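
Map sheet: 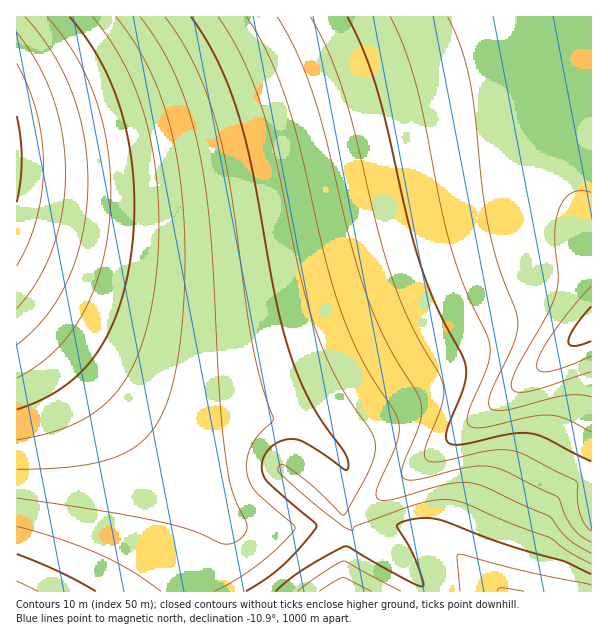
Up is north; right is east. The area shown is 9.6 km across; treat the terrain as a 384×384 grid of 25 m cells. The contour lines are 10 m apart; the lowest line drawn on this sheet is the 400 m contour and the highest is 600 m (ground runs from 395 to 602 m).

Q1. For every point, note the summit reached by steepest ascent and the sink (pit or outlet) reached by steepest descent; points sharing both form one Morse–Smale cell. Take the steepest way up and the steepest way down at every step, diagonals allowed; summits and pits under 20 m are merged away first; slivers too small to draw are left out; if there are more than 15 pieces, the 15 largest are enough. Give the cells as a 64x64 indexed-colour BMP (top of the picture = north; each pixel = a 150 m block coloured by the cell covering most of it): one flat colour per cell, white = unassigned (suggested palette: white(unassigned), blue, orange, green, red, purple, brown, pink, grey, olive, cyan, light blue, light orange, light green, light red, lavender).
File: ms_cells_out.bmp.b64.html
<image width="64" height="64" href="data:image/bmp;base64,Qk12CAAAAAAAAHYAAAAoAAAAQAAAAEAAAAABAAQAAAAAAAAIAAATCwAAEwsAABAAAAAAAAAA////ALR3HwAOf/8ALKAsACgn1gC9Z5QAS1aMAMJ34wB/f38AIr28AM++FwDox64AeLv/AIrfmACWmP8A1bDFADMzMzMzMzMzMzMRERERIiIiIiIiIiIiIiIiIiIiIiIiMzMzMzMzMzMzMxERERESIiIiIiIiIiIiIiIiIiIiIiIzMzMzMzMzMzMzEREREREiIiIiIiIiIiIiIiIiIiIiIjMzMzMzMzMzMzMxEREREREiIiIiIiIiIiIiIiIiIiIiMzMzMzMzMzMzMzERERERERIiIiIiIiIiIiIiIiIiIiIzMzMzMzMzMzMzMxERERERESIiIiIiIiIiIiIiIiIiIjMzMzMzMzMzMzMzEREREREREiIiIiIiIiIiIiIiIiIiMzMzMzMzMzMzMzMRERERERERIiIiIiIiIiIiIiIiIiIzMzMzMzMzMzMzMxERERERERERIiIiIiIiIiIiIiIiIjMzMzMzMzMzMzMxERERERERERESIiIiIiIiIiIiIiIiMzMzMzMzMzMzMxEREREREREREREiIiIiIiIiIiIiIiIzMzMzMzMzMzMxERERERERERERERIiIiIiIiIiIiIiIjMzMzMzMzMzMxERERERERERERERERIiIiIiIiIiIiIiMzMzMzMzMzMxERERERERERERERERESIiIiIiIiIiIiIzMzMzMzMzMzEREREREREREREREREREiIiIiIiIiIiIjMzMzMzMzMzERERERERERERERERERERIiIiIiIiIiIiMzMzMzMzMzERERERERERERERERERERERIiIiIiIiIiIzMzMzMzMzERERERERERERERERERERERESIiIiIiIiIjMzMzMzMzEREREREREREREREREREREREREiIiIiIiIiMzMzMzMzERERERERERERERERERERERERERIiIiIiIiIzMzMzMzERERERERERERERERERERERERERERIiIiIiIjMzMzMzERERERERERERERERERERERERERERESIiIiIiMzMzMzEREREREREREREREREREREREREREREREiIiIiIzMzMzERERERERERERERERERERERERERERERERIiIiIjMzMzERERERERERERERERERERERERERERERERERIiIiMzMzERERERERERERERERERERERERERERERERERESIiIzMzEREREREREREREREREREREREREREREREREREREiIjMzERERERERERERERERERERERERERERERERERERERIiMzERERERERERERERERERERERERERERERERERERERERIzERERERERERERERERERERERERERERERERERERERERETERERERERERERERERERERERERERERERERERERERERERERERERERERERERERERERERERERERERERERERERERERERERERERERERERERERERERERERERERERERERERERERERERERERERERERERERERERERERERERERERERERERERERERERERERERERERERERERERERERERERERERERERERERERERERERERERERERERERERERERERERERERERERERERERERERERERERERERERERERERERERERERERERERERERERERERERERERERERERERERERERERERERERERERERERERERERERERERERERERERERERERERERERERERERERERERERERERERERERERERERERERERERERERERERERERERERERERERERERERERERERERERERERERERERERERERERERERERERERERERERERERERERERERERERERERERERERERERERERERERERERERERERERERERERERERERERERERERERERERERERERERERERERERERERERERERERERERERERERERERERERERERERERERERERERERERERERERERERERERERERERERERERERERERERERERERERERERERERERERERERERERERERERERERERERERERERERERERERERERERERERERERERERERERERERERERERERERERERERERERERERERERERERERERERERERERERERERERERERERERERERERERERERERERERERERERERERERERERERERERERERERERERERERERERERERERERERERERERERERERERERERERERERERERERERERERERERERERERERERERERERERERERERERERERERERERERERERERERERERERERERERERERERERERERERERERERERERERERERERERERERERERERERERERERERERERERERERERERERERERERERERERERERERERERERERERERERERERERERERERERERERERERERERERERERERERERERERERERERERERERERERERERERERERERERERERERERERERERERERERERERERERERERERERERERERERERERERERERERERERERERERERERERERERERERERERERERERERERERERERERERERERERERERERERERERERERERERERERERERERERERERERERERERERERERERERERERERERERERERERERERERERERERERERERERERERERERERERERERERERERERERERERERERERERERERERERERERERERERERERERERERERERERERERERERERERERERERERERERERERERERERERERER"/>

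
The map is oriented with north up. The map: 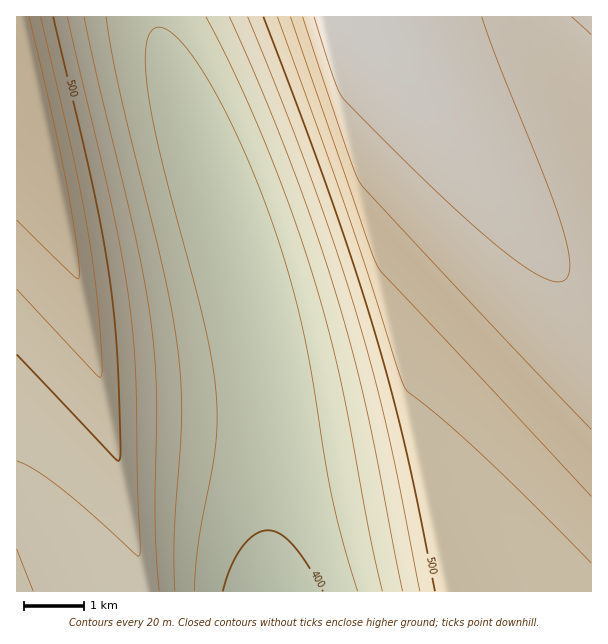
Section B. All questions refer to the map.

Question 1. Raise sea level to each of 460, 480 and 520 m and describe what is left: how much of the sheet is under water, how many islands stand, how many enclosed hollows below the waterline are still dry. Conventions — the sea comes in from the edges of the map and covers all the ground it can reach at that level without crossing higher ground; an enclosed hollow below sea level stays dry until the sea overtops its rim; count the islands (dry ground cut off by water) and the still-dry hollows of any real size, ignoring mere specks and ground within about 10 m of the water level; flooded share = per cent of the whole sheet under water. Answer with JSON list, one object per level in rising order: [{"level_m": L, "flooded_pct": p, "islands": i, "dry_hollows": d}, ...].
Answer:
[{"level_m": 460, "flooded_pct": 34, "islands": 0, "dry_hollows": 0}, {"level_m": 480, "flooded_pct": 43, "islands": 0, "dry_hollows": 0}, {"level_m": 520, "flooded_pct": 62, "islands": 0, "dry_hollows": 0}]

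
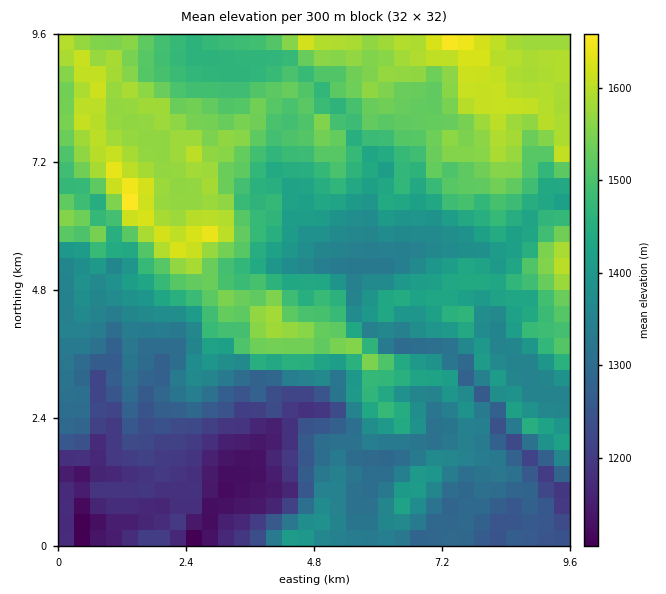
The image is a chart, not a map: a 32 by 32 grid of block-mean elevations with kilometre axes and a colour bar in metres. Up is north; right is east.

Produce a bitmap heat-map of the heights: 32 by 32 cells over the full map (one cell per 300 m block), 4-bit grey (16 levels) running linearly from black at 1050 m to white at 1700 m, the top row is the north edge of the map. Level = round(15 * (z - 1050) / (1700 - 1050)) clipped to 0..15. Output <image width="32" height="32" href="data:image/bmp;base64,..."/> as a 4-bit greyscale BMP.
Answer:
<image width="32" height="32" href="data:image/bmp;base64,Qk12AgAAAAAAAHYAAAAoAAAAIAAAACAAAAABAAQAAAAAAAACAAATCwAAEwsAABAAAAAAAAAAAAAAABEREQAiIiIAMzMzAERERABVVVUAZmZmAHd3dwCIiIgAmZmZAKqqqgC7u7sAzMzMAN3d3QDu7u4A////ADEiNEMSM0eId3d2VWZVVVQxIiMzIiNFaIdmd2ZWVVVUMjMzMzIiI0Z3Znl2VmVVUzIzMzMyIiI1d2Zoh2ZmVUMiMzMzMiIiNWdmZ4h2ZmVFMzNEQzIiIzVnZmZnd3ZUV1QzREQzIiI1Zmd3Zmd1RollQ1RERDMyNVVoiYZndGmYZkRVVWVURDM0eamGeHWYd2ZFZVZ2VVREVoqYd4dYh3dmRWVXd3ZVd3aKqZmFeHd4ZlVmVniHmZmYnLmIZod3iXZlZmZ5m7u7u8p2ZmeHeKt3dnZ2eqrMzLuXd4iJd4qqd3d3iIq7zLqqeJiJmoeZq3h3iJmry7ypqXiZmZiJmat4eImru6qqmZh3eIiZmaq8eIeKvMuqmHd2Zmd4iZibzYipm93cu5mId3d3d3iIicy6ubzd3tupiId3d3eImZmry6rdzN3bqoiIh4iIiZqZqrqc7czMyqqYmYiZmaqqqZiqve3MzLqZmZqZmpq7u7qZq87czMy7qZmqqYqru7zLq7zdzMzcy6qqu6maq8zMy7283MzMzMy6q7uaq7vMzcvMvdzMzLu7uqvKq7u7u83M3L3czMu7u7urqqu7u73d3dy83My6qqq7u6u8y7vN3d3czdzLqqqqqqq7vMzLzd3Mzc3Mu6qqqqqrzMzM3d3d3N3czMuqqqqrzd3Mzc3u3czM"/>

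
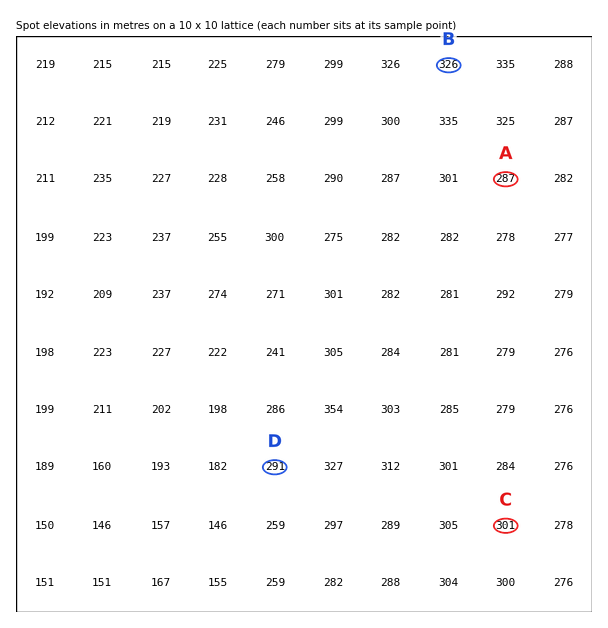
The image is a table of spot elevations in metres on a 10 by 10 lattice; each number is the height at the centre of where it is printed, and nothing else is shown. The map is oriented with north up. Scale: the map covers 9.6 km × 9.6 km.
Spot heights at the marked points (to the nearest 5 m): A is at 285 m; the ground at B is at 325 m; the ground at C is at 300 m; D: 290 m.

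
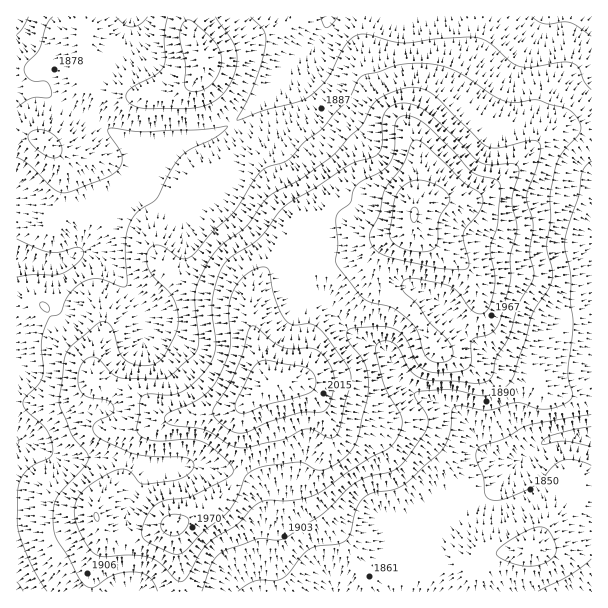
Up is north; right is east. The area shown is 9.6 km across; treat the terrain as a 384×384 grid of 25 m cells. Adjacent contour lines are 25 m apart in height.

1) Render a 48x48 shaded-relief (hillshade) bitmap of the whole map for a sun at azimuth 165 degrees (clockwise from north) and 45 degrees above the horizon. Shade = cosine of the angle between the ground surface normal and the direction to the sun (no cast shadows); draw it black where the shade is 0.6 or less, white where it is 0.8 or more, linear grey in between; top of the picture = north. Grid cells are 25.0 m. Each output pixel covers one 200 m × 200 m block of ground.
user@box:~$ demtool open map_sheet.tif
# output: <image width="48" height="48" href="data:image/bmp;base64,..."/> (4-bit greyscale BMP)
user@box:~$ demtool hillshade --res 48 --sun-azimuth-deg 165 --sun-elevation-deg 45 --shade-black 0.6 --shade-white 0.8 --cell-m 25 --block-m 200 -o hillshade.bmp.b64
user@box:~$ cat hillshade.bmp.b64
<image width="48" height="48" href="data:image/bmp;base64,Qk32BAAAAAAAAHYAAAAoAAAAMAAAADAAAAABAAQAAAAAAIAEAAATCwAAEwsAABAAAAAAAAAAAAAAABEREQAiIiIAMzMzAERERABVVVUAZmZmAHd3dwCIiIgAmZmZAKqqqgC7u7sAzMzMAN3d3QDu7u4A////AJmZmaqqmZqqqZmZmZmZmZmZmZmZqru7qpmZmau7qqq6qqqZqZmZmZmZmIiZqru7qpmZmazMzLu7uqqqqqqpmYiIiIiImau6qoiImau7zMzMy7qqu6qpmIiIh3d3eImZmYiIiaqYmrvN3cuqu7upmIiId3d3ZmeIiHeIiJh2Z4ms3cuqu7upmIiIh3dmZlZ4iXd3d3iHVEVpvMuqq7u6mZmYiId2ZmZniXd3VWeHZDNFeruqqrzLuqqpmIiHd2Z3iHd2VEaIdUREV5q6qrzMzMy6mZiIdmZ4iGZmVEV4h2ZVVoqqqqzd3czLqZmIdmZ3iFVmZlZ4iZiHiJq7uqvN3MzLqpiIh2VWZlVniIiZq7uqq8y7uqq8y7u7upmZqoZURHeImaqavN3czN3Mu6qrqqq7upmaq7mGZpmZiIiImrzcy83MzLuqqZmqqpmqq8zLu6mZiHd3d3iZmbzMzMuqmZiIiZq7u83u3YiIiZiHZURFVorMzcuqqYd3irzMy7vMy3ZniamGVDMzNFiru7qqqYeKzd7d26mZmWZmaJhkMzRENEZ4iZmZmYis//7cu5mIiHd2ZndUM0VUREVVVmd3iIis7+y6qpiIiIh2VWdlRFVVVFVURFZmaJmau7qaqpiImYh2VFeHdmVmZmZVREVnebuYiImru6mImYh2VVeIh2Z3d3ZmZVZ4q8yodnm7u6mIiYiHZmd4iHd3d3d3d2eKvMyodoq7u6qYiIiHd2Z4iIh3d2d4h3iZqqqYeJq7u7upiHd3d2Z4iZh2ZmZ4iImZmZmImqqqq7u5iFVVVWZ4mZhmZmZ4iZmZmZmZu7qZqqupiERVRFZ4iZdlVVZ4iJmYmaq8zLqYmZmZiHeIdmd3iHZUREVoiIiIiazd26mImZiIiKq7qHh3ZmZUMzRXiIiIiazdypiJqpmYiJqqqpiHZmZlQzRFeIiId4mrqZmaqqqpmYiJmZiHZmd2VERFZ4iHZVeJmaqqmZmqqXeImZiHd3iHZVVUVneHZVZ4mqqqmIiaqoiJmZiId4iIdlVUNFZ3dlVWiZiZqZiZqYiZqpmIh3iIh2VUMzRWdlRFZ3ZXmqqZmZmqqqmYiHd4iHZlQzNEVTNFZmU0abqpmaqqqZmYiHd3d3dmZUQ0RDNGZlUzRpqqqqqpmIiIiId3d3d3ZlVEREVWZVVURGmqq5iHd3iJmZiHd3Z3dmZVZmZmVEVnZVeaqnZmd4iaqqqpmHZmZmZmZmZVRFZ4d2Z4mVVWeImru7zLuodmZmZVZlQzRWd3dmZnd2Z3iZmaqrzNy6h3dmZVZTIjVnd2ZmZmZ3eIiZiIiIm8y6mHd2ZmZTM0Z3dmZmZ2Z4iIiId2Zmeby6qYd3ZmZlRFZmZmZmZnd4iIiIh3dmeJuqqYh2ZmZmVFVWZ3d2Vmd2eIiIh3d3d4iZmZiHZWZmVEVWZ3d3ZmZ1aIiJh3d3h2Z4iZmYdVZlVVVWZ3d3ZmZlZ3eIh3ZmdlZ3eImZhlZmZmZWZ3d3dmZlZnd4h3ZmZlZ3d4iZhlZmd2ZmZ3d3d2dw=="/>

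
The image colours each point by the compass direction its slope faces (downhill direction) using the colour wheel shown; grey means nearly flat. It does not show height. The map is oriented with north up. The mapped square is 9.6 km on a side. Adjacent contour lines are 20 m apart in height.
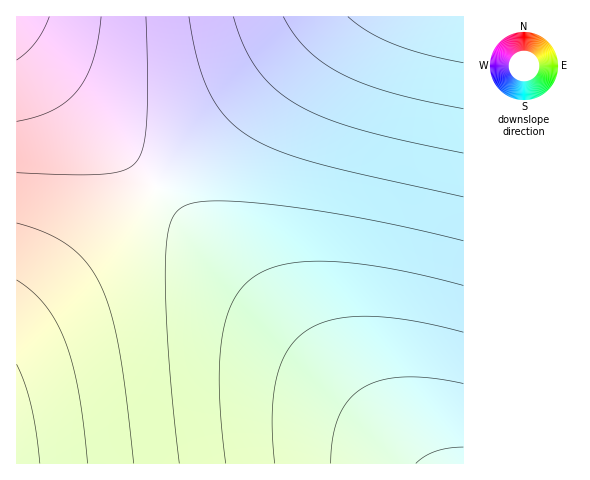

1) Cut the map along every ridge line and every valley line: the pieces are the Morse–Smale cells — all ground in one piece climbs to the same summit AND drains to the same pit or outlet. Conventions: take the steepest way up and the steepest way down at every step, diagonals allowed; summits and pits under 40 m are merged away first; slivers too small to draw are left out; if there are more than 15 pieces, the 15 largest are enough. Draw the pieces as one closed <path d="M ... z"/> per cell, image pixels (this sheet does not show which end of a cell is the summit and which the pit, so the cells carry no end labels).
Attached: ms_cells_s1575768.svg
<path d="M463 16l-128 1-179 170 263 277 45-1z"/><path d="M157 188l-141 132 0 143 402 1z"/><path d="M336 16l-319 0-1 23 141 147z"/><path d="M17 39l0 280 139-132z"/>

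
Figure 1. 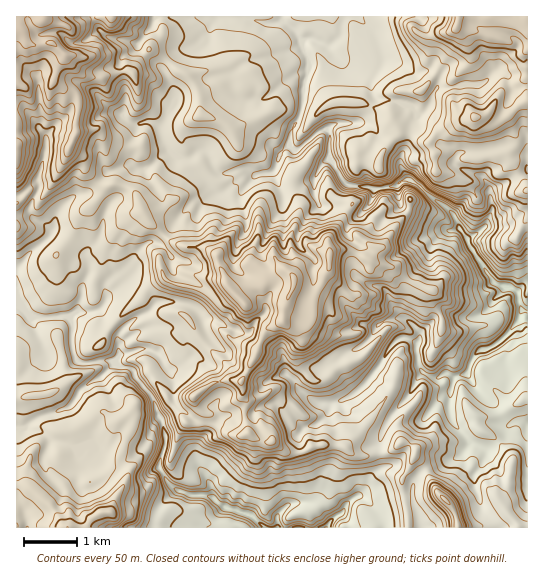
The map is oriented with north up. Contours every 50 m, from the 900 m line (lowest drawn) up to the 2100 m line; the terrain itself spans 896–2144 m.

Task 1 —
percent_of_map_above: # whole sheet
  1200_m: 91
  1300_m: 83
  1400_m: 72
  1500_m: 50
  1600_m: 27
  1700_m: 15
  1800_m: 9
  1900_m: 3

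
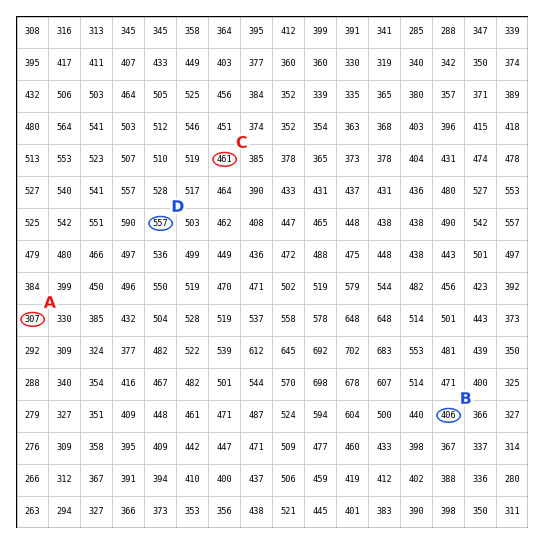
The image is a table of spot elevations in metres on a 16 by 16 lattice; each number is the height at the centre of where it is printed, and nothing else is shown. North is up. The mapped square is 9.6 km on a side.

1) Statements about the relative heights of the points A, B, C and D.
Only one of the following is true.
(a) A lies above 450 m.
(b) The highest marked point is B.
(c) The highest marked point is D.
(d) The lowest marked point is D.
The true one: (c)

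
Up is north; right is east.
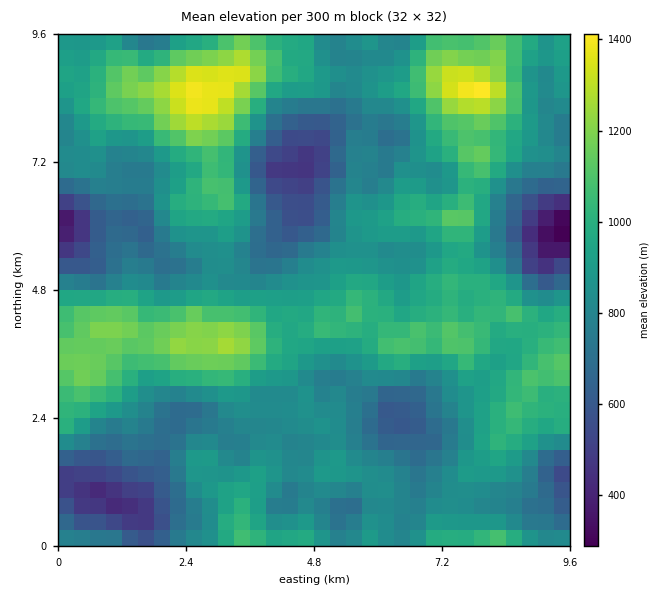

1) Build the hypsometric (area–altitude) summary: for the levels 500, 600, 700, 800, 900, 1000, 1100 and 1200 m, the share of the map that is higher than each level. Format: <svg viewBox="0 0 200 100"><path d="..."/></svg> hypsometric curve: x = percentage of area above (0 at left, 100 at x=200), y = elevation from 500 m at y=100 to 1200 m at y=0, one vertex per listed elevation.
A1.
<svg viewBox="0 0 200 100"><path d="M193 100l-9-14-17-15-31-14-48-14-37-14-27-15-14-14"/></svg>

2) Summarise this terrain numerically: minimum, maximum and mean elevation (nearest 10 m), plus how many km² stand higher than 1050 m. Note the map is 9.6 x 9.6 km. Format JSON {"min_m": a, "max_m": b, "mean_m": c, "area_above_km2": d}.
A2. {"min_m": 270, "max_m": 1440, "mean_m": 880, "area_above_km2": 16.7}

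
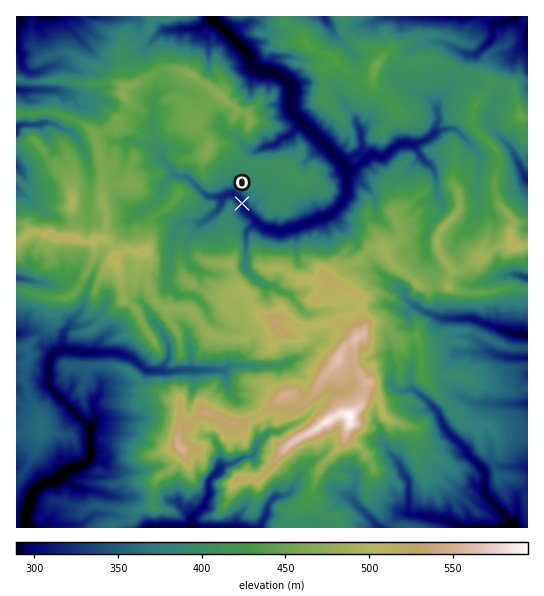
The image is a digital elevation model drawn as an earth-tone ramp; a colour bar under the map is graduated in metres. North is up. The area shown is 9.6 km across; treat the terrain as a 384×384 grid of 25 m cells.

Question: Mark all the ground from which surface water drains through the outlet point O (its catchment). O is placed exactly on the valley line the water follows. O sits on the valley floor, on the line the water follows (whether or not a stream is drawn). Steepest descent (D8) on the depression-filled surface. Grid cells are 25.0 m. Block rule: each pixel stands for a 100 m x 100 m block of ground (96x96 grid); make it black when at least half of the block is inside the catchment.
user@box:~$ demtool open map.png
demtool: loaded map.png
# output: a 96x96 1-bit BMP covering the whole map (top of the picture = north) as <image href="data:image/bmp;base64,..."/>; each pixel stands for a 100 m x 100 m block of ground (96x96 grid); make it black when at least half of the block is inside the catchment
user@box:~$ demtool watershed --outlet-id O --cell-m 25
<image width="96" height="96" href="data:image/bmp;base64,Qk2+BAAAAAAAAD4AAAAoAAAAYAAAAGAAAAABAAEAAAAAAIAEAAATCwAAEwsAAAIAAAAAAAAA////AAAAAAAAAAAAAAAAAAAAAAAAAAAAAAAAAAAAAAAAAAAAAAAAAAAAAAAAAAAAAAAAAAAAAAAAAAAAAAAAAAAAAAAAAAAAAAAAAAAAAAAAAAAAAAAAAAAAAAAAAAAAAAAAAAAAAAAAAAAAAAAAAAAAAAAAAAAAAAAAAAAAAAAAAAAAAAAAAAAAAAAAAAAAAAAAAAAAAAAAAAAAAAAAAAAAAAAAAAAAAAAAAAAAAAAAAAAAAAAAAAAAAAAAAAAAAAAAAAAAAAAAAAAAAAAAAAAAAAAAAAAAAAAAAAAAAAAAAAAAAAAAAAAAAAAAAAAAAAAAAAAAAAAAAAAAAAAAAAAAAAAAAAAAAAAAAAAAAAAAAAAAAAAAAAAAAAAAAAAAAAAAAAAAAAAAAAAAAAAAAAAAAAAAAAAAAAAAAAAAAAAAAAAAAAAAAAAAAAAAAAAAAAAAAAAAAAAAAAAAAAAAAAAAAAAAAAAAAAAAAAAAAAAAAAAAAAAAAAAAAAAAAAAAAAAAAAAAAAAAAAAAAAAAAAAAAAAAAAAAAAAAAAAAAAAAAAAAAAAAAAAAAAAAAAAAAeAAAAAAAAAAAAAAD/AAAAAAAAAAAAAAH/+AAAAAAAAAAAAAH/+AAAAAAAAAAAAAP/4AAAAAAAAAAAAAf/gAAAAAAAAAAAAf//gAAAAAAAAAAAA///AAAAAAAAAAAAA///AAAAAAAAAAAAB//+AAAAAAAAAAAAB//8AAAAAAAAAAAAB//4AAAAAAAAAAAAD//4AAAAAAAAAAAAD//4AAAAAAAAAAAAB//wAAAAAAAAAAAAB//4AAAAAAAAAAABD//4AAAAAAAAAAAD///4AAAAAAAAAAAD///wAAAAAAAAAAAH///wAAAAAAAAAAAH///wAAAAAAAAAAAH///gAAAAAAAAAAAH///gAAAAAAAAAAAH///wAAAAAAAAAAAH///wAAAAAAAAAAAH///4AAAAAAAAAAAP////AAAAAAAAAAAP////gAAAAAAAAAAP////wAAAAAAAAAAP////4AAAAAAAAAAP////4AAAAAAAAAAP////4AAAAAAAAAAP////4AAAAAAAAAAP////IAAAAAAAAAAP///8AAAAAAAAAAAf///4AAAAAAAAAAAf///wAAAAAAAAAAAf//8AAAAAAAAAAAAf//8AAAAAAAAAAAAP//wAAAAAAAAAAAAD//wAAAAAAAAAAAAB//wAAAAAAAAAAAAA//4AAAAAAAAAAAAA//8AAAAAAAAAAAAAf/+AAAAAAAAAAAAAf//AAAAAAAAAAAAA///AAAAAAAAAAAAA//+AAAAAAAAAAAAAH/4AAAAAAAAAAAAAD/wAAAAAAAAAAAAAA/AAAAAAAAAAAAAAAAAAAAAAAAAAAAAAAAAAAAAAAAAAAAAAAAAAAAAAAAAAAAAAAAAAAAAAAAAAAAAAAAAAAAAAAAAAAAAAAAAAAAAAAAAAAAAAAAAAAAAAAAAAAAAAAAAAAAAAAAAAAAAAAAAAAAAAAAAAAAAAAAAAAAAAAAAAA="/>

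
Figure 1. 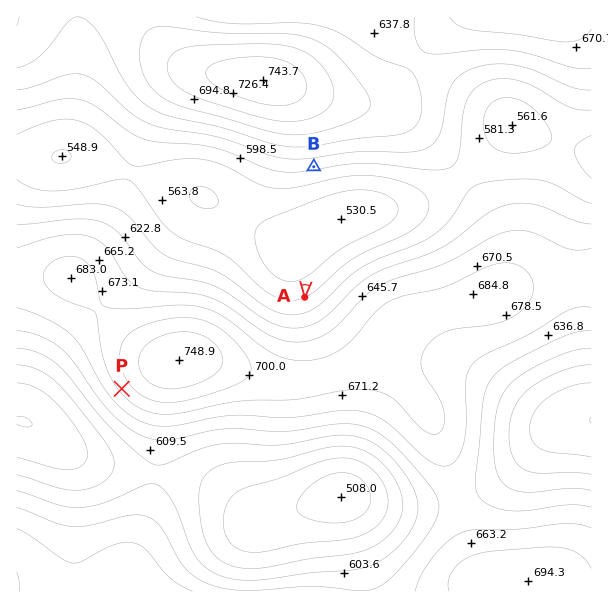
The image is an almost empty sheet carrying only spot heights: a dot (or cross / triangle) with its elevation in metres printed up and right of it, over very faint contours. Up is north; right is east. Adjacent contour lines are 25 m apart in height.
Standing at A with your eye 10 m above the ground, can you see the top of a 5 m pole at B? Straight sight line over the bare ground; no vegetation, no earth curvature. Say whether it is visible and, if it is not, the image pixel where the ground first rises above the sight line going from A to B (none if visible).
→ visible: true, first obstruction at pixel None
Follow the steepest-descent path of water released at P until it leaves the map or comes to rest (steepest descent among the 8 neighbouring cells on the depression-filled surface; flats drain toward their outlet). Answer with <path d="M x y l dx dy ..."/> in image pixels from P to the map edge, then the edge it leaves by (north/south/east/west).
<path d="M122 389l-48 48-23 0-3-3-4-2-3-3-9-4-9 0-6-5"/>
exit: west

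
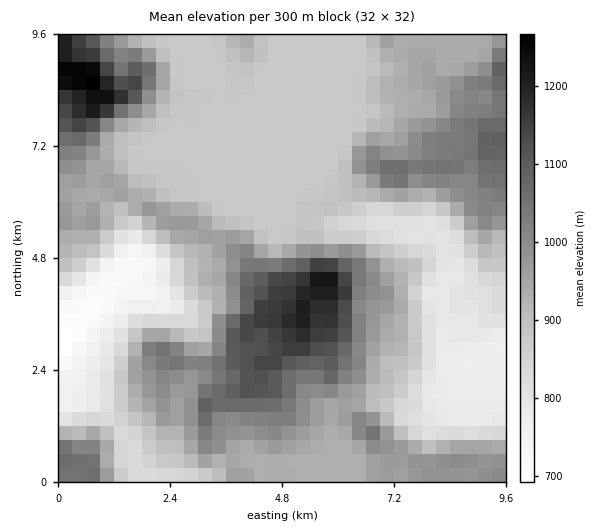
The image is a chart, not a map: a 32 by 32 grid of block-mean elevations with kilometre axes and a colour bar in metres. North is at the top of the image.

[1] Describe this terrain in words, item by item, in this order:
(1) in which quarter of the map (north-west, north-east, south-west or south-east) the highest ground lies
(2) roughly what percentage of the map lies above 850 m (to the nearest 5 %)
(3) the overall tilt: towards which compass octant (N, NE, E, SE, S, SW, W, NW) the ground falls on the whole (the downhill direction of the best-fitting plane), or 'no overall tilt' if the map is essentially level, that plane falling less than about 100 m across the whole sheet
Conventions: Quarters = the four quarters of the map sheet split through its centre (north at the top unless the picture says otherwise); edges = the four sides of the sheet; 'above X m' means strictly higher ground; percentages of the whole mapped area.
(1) The highest point lies in the north-west quarter of the map.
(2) About 80 % of the map lies above 850 m.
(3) No overall tilt - high and low ground are spread across the sheet.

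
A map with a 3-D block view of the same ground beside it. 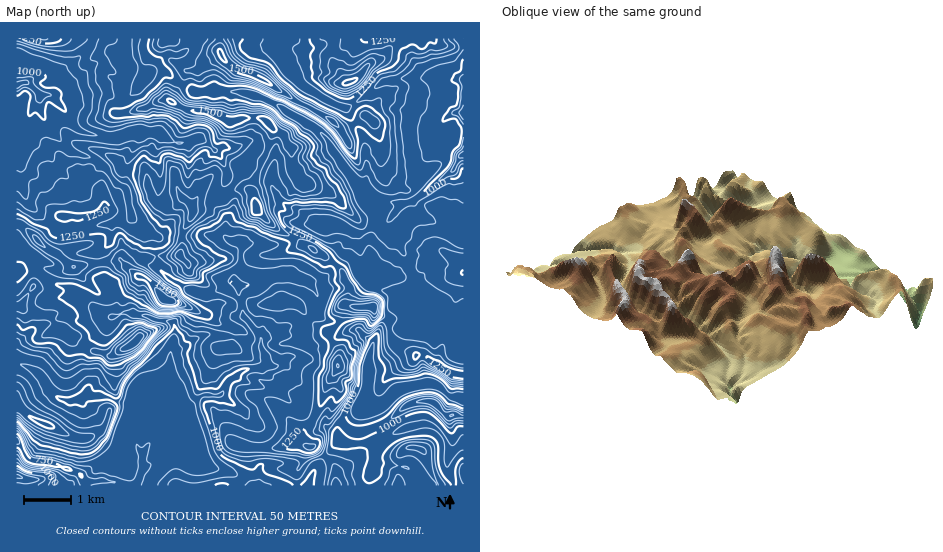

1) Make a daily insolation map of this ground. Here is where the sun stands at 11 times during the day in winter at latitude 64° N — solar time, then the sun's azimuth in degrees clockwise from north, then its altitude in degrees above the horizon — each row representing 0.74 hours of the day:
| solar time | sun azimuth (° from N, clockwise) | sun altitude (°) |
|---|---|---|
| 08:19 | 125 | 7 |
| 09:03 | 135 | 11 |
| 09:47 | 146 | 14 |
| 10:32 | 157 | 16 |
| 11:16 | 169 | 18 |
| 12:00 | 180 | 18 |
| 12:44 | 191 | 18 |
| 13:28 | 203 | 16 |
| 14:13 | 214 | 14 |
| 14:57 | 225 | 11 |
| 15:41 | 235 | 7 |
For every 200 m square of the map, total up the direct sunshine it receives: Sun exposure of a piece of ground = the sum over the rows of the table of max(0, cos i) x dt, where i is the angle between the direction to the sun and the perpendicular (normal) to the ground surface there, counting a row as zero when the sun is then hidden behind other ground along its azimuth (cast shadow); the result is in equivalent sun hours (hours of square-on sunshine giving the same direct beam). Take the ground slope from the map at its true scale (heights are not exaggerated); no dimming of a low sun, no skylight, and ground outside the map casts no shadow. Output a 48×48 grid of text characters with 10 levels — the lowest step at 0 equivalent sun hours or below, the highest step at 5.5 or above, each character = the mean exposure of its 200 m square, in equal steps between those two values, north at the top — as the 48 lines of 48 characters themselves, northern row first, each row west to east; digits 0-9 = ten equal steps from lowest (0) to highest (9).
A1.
899875443213333454421011111111134331100014545312
568887532322336754223320000112221110000135688886
444565434343224431134640000011222200003555676654
565434443233322134336774100001222210048876544445
542334433432221000232258984000024211476432223323
005653344432100000000000026720002799961023333223
231033333221001210000000000254000146400233333344
321213222200137996200000000013630001001234333355
321322323467999998998511231000156200231123333401
322231257777655566888878876400004741355433333222
332122000120000003322598755641001462245333333233
322213310000000000000433213552222246444433333346
321220135300000000000000122455531126534433333343
322121101441110110000013434433110013644433333340
223223221045321132000223224334201101444443323401
221222332125532232013311013334422111234543233000
022222222212452232134224412235775321225665530111
001001112212354334233455412237899852122345211222
000100112432357556444575553233556785113331134322
000134445542135664577755897211111235534323223333
400112210000012333766546779820000012431222211233
552000001110000012211223445774000001111122221012
367201343100000000100001211124530011111112222100
434750000021001134101123334467786301122111223432
333233345663000013467775456655456620111111234332
212578755576420003654543444323344331001222233334
112234662235773001454212222101123332001233334555
035433345335886200001001100011122200000133444445
232111224434578986100233323444322222111333444434
643222222221013899962344456655421489997312233444
665321111100000034788521145444430148869544333334
742332111000003766776655324433333331255322222223
556765420000278744521112343223234300132320000133
678755643126986533234444334666543201352453100011
556666789889986434444567753442223212533554573000
124467677787864434444566420002221254422357999710
012345555557633334445551231122333467422366533599
122245544655333333467631002222233654533421000037
211123311145333333440015432123334557533310000001
200000011113333333342001554311334576322103798200
830000001254333333245210134431125662000048666744
886310000353333333335311113332024542002442001488
678974103643334333334420011112210334555310000254
157899887733343333334543111123314422322100001233
003678998533233333334688888999998100122225653221
000037885433333222233577776444575301332345553210
000000355654422211110024555554543213332211243113
655531123246622211000001455566633212222222234114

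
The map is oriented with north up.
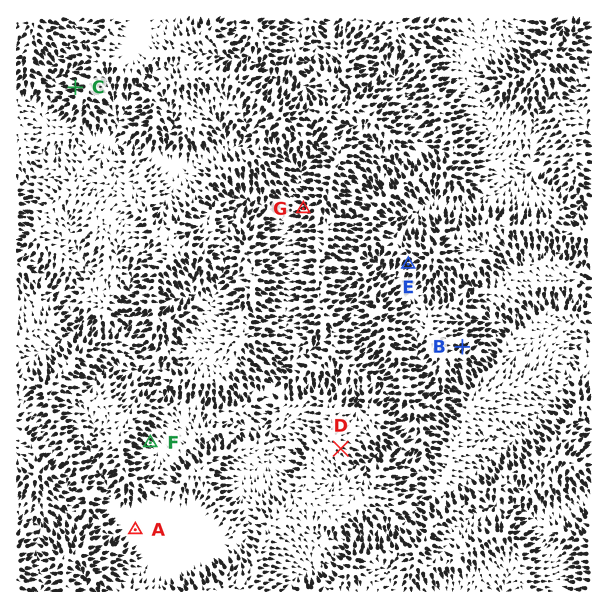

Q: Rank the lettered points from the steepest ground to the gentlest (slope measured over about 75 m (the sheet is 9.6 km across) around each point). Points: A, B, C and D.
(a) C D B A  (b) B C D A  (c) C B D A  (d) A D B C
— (c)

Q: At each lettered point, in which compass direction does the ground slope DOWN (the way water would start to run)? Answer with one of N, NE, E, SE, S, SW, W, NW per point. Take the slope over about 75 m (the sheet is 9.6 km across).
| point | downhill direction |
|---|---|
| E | SW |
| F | SE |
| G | W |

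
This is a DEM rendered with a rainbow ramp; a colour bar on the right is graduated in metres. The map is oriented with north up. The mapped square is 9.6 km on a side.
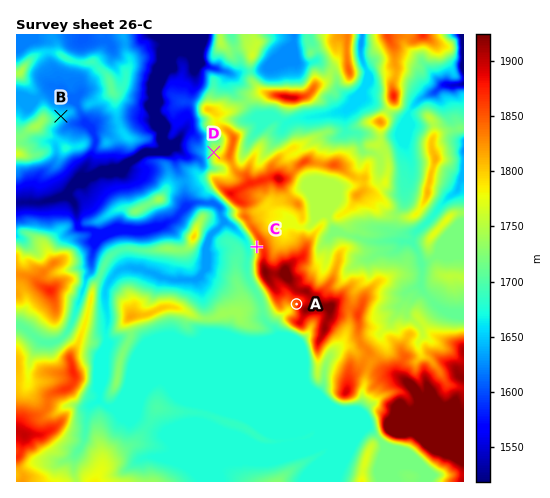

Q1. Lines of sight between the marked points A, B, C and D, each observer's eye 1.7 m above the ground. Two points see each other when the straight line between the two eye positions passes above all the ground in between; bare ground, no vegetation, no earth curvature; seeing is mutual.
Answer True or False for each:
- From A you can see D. False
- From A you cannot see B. True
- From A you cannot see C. True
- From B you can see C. True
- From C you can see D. False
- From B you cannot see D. False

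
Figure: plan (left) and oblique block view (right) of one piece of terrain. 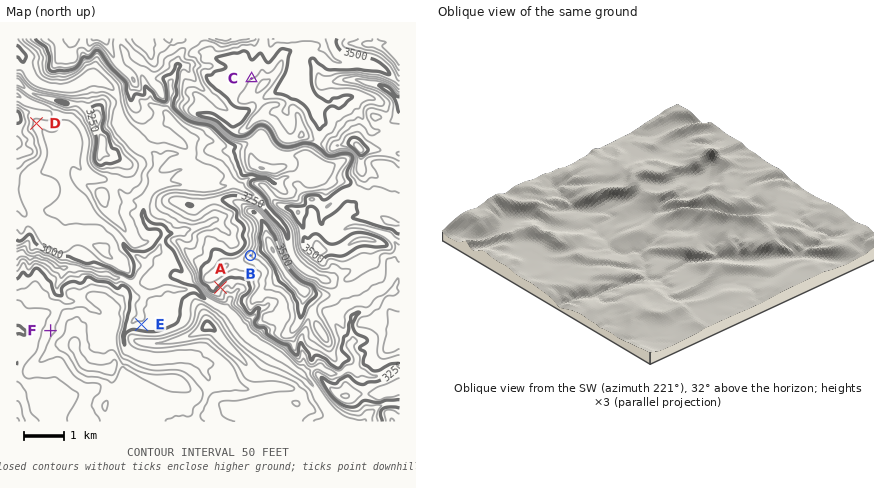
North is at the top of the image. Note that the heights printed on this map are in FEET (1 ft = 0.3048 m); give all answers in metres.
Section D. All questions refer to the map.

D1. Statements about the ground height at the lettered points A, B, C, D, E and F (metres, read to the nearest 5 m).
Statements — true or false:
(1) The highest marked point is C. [true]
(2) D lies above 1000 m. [false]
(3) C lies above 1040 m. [true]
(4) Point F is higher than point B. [false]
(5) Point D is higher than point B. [false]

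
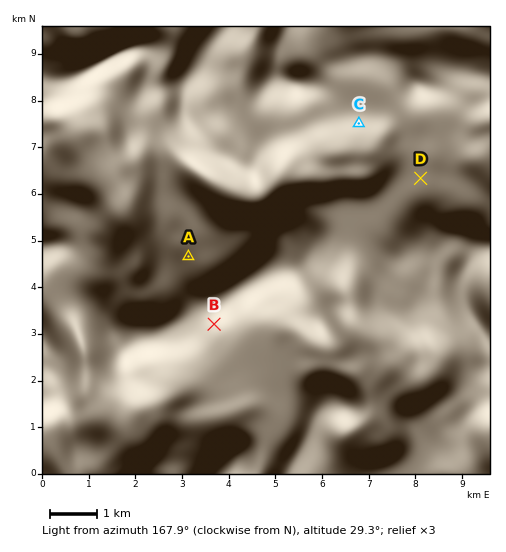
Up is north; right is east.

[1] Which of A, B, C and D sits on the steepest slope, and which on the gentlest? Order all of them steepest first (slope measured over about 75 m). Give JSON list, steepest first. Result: ["B", "C", "A", "D"]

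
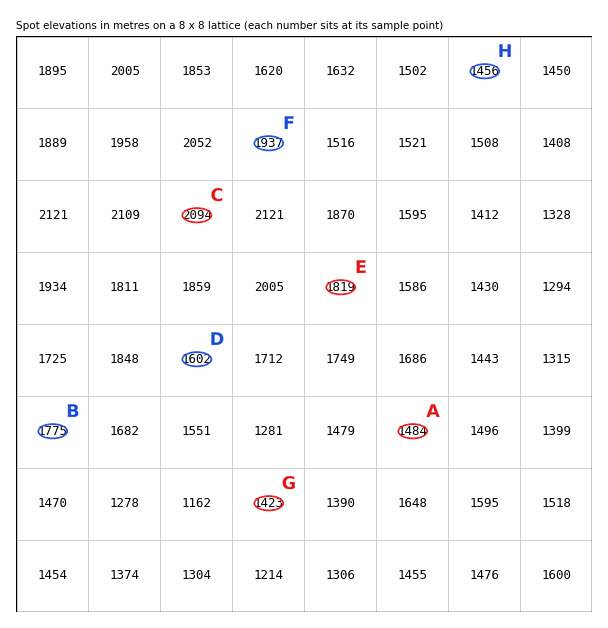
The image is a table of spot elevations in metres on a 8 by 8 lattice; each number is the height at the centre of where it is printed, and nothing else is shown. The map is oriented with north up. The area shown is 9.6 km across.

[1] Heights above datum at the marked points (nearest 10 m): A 1480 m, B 1770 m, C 2090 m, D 1600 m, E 1820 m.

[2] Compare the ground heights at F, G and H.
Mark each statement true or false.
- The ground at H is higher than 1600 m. false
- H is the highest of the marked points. false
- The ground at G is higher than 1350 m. true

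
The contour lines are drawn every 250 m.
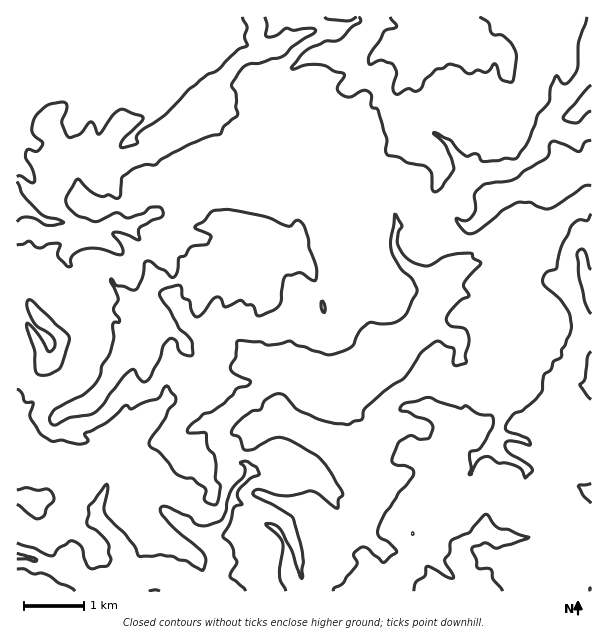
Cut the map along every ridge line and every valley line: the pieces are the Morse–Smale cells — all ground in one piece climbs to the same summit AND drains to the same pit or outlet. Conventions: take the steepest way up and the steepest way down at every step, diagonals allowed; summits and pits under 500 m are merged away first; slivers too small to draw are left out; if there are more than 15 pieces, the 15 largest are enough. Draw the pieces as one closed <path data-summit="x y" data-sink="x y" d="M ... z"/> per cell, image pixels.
<path data-summit="422 36" data-sink="17 557" d="M591 16l-169 0 0 19-11 9-13-1-11 5-12 8-9-1-15-7-7 4-29 2-39 24-18 2-2 3 0 25-8 18-12 20-6 6-17-1-17 8 11 13 17 9 6 8 0 8-2 6 0 15 2 4-9 0-17 6-10 0-10 5 14 22 0 11 2 6 10 4-22-2-12 8-24-4-6 10-1 15-6 11 3 9-2 16-18 23-23-12-9-1-15-9-12 0-25-23-1-6 12-15 2-19-12-6-10 0-6 5-7 0 1 316 283-1 2-12-2-9 0-10-11-33-5-7-14-8-34-10-2-2 1-11 16-17 4 0 26 12 30-3 3-7 0-6-2-2-38-11 12-11 8-25 20-35 15-4 22-10 20 2 10-8 9-2 14-14 2-7 19-17 13 4 12 9 9 1 3 3-2 18 14 14 10-8 9-12 6-14 0-9 5-12-5-18-16-6-18 1-19-3-8 3-10-17 15-13 9-5 16-2 11-5 36-27 10-3 26-1 16-8 17-12 8-2z"/><path data-summit="437 591" data-sink="17 557" d="M591 200l-7 2-17 12-16 8-26 1-10 3-36 27-11 5-16 2-9 5-15 13 10 17 8-3 19 3 18-1 14 4 3 5 4 15-5 12-1 14-5 9-17 20-16-14 2-18-3-3-9-1-12-9-13-4-19 17-2 7-14 14-9 2-10 8-20-2-22 10-15 4-20 35-8 25-12 11 38 11 2 2 0 6-3 7-30 3-26-12-4 0-16 17-1 11 2 2 34 10 14 8 5 7 11 33 0 10 2 9-2 13 292-1z"/><path data-summit="422 36" data-sink="17 75" d="M420 16l-403 0-1 259 7 1 6-5 10 0 13 7-3 18-12 15 1 6 25 23 12 0 15 9 9 1 23 12 18-23 2-16-3-9 6-11 1-15 6-10 24 4 12-8 22 2-10-4-2-6 0-11-14-22 10-5 10 0 17-6 9 0-2-4 0-15 2-6 0-8-6-8-17-9-11-13 17-8 17 1 6-6 12-20 8-18 0-25 2-3 18-2 39-24 29-2 7-4 15 7 9 1 18-12 18 0 11-9 0-14z"/><path data-summit="422 36" data-sink="17 557" d="M522 385l-6 0-10 7 9 8 9-8 2-5z"/>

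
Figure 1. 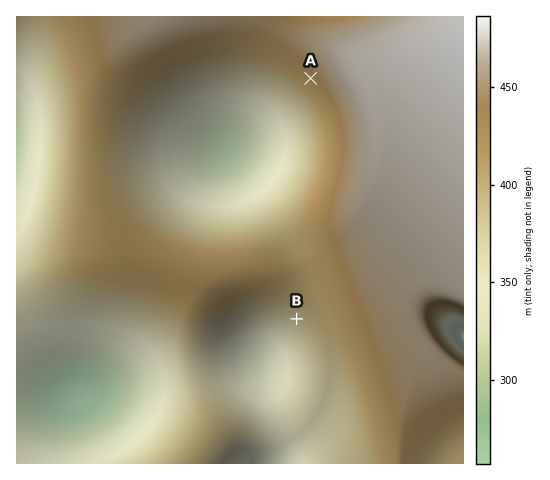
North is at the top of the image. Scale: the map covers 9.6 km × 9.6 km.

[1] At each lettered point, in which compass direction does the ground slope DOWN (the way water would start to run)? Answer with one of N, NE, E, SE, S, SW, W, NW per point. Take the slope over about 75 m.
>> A SW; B SW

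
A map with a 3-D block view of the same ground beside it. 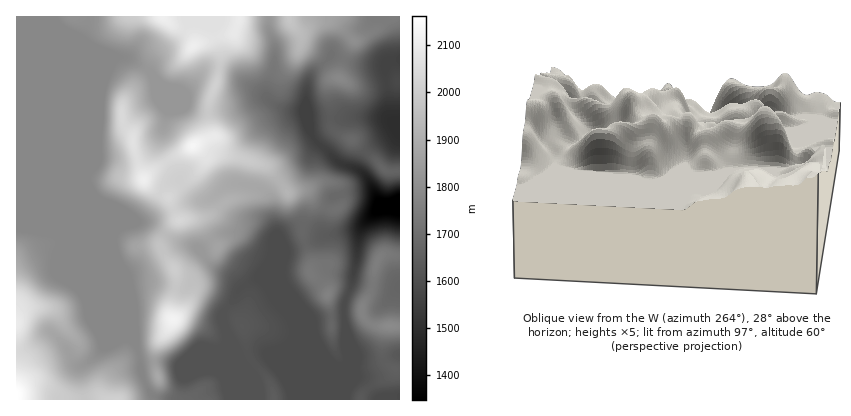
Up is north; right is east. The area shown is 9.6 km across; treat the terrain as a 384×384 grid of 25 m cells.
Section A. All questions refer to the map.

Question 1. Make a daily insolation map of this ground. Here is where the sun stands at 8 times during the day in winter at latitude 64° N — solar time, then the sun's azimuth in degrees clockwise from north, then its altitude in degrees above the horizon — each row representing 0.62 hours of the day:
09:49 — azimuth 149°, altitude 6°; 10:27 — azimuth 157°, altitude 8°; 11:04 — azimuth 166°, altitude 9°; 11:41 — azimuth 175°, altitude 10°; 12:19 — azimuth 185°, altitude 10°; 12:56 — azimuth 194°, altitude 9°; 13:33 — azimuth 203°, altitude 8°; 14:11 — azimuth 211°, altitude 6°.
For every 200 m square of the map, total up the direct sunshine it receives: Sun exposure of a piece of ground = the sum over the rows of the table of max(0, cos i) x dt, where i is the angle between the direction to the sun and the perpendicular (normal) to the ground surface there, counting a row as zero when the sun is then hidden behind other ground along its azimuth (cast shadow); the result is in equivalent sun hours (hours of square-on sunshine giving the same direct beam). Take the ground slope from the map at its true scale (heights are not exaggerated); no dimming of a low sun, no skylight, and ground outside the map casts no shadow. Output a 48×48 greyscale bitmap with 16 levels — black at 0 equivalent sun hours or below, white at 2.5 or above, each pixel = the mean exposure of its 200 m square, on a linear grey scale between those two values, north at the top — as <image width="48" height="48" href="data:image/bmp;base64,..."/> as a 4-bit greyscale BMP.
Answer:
<image width="48" height="48" href="data:image/bmp;base64,Qk32BAAAAAAAAHYAAAAoAAAAMAAAADAAAAABAAQAAAAAAIAEAAATCwAAEwsAABAAAAAAAAAAAAAAABEREQAiIiIAMzMzAERERABVVVUAZmZmAHd3dwCIiIgAmZmZAKqqqgC7u7sAzMzMAN3d3QDu7u4A////AEREVTM0MhIzNoYzRDNERERDRERERDRmVSNFUgABAAACXMQAE0NEREQjRERERCJomRJEIAAAAAASaFMRABNERFMkRERERENFZwERIQAAAAEjQiM0QzREREI0REREREVVVRESIhEAAAIzQ0ZERERERTNEREREVERVQiIiIjQwAAEjfN2lREREVDRERERGVERVVFIRE0ZTAAAjj//7VFREVVVURERXRFd4iXUgFGUyMzMzWN//yYVFVWZVRER4VHqrzXdTRmISRERERHv/6lRFVVVUREVnVZy6u1eZh0ITRERERFebuERVRERERERERqlCIjWbp0M0REREMzInqWRERDM0REZ1RXUQADRVUzM0REREMgACi6dDNDNERGrJVDQwACIQAAE0REREMQAAWrlTNERERZqpchJUEgAAAAJERERFMQABOJhkMzREWJY0cxFFRAAAABNEREREMiNDNFVmU0REaZYhQhJFVQAAASNERERERGdUITVnZUREZ2QzQiNWZQAAEjNERERVVnQyAVmXZlREQzRFYxJGdxESIzREREZ2eFEAAnuoZVREMhIiMxIldxIiMzREREZ3d0EAE1i8p1REQxAAEhIRIgEjM0REREQjQyM0VUN822REZjEBEhEAAAEjM0REREEAADi7qFM1ipZFdlRDIQAAAERENEREREMQAVvdy6hlWKqIdFZncxAAAEREREREREQzRFVFZ4l2VXrNpmiJqDAAAERERERERERoqoQQACWJmr7v6pl2imIAAURERERERGrN7JZCERNpvN7v/rhCJnMAAkREREREa97/6VRnZkIjRWeZipdlM1ISRERERERFi8zNpjNIqXUzNFd0EjWJdUJJ/0RERERERWVlVlRFm5dmeJliEAAiEROv/0REREREESMxFGVVasy7zLliEAAAABfbZkREREREIiNCAUZ4d5zLl1MiEAAAAnyjAERERERENFZjAAOLplZkIQAAEAAAKLggAERERERENXhjEAAmdmdiAAAAEQADipUQAERERERERYdEEAAAE2ZTAAAAEQFXdVQgAURERERENWUkQAAAABEBAAAAEhJVIAEhEkRERERERFQBQgAAAAAAAAAREiIzIREjM0RERERERFQQEQAAAAARABEiIjNERURVVURERERERDMgABEAEjIiEREkVDRlV4iHZ0REREREMxEzEiIhE2UyIiJGZTV3irmYiEREREREMgATIjIiIldCM0RFZlWbzKdWd0REREREMgABIjRVQiZURWVWiGV6p0MzVUREREREMxAAI3u6dCNmeHZWrJQzIRIjQ0REREREMyABRWnep0Wbu6ZHz+ggAjM0Q0REREREMyETVlSe7Je+/adXvutSNXdlVEREREREM0ZlZ2VYzbicyodmaKllacyod0REREREaauWV4hTRniZhmZ4ZniIiIrey0RERERWeKvKrN1zEjVWZDWrlmnNtRN83ERERGdlV6zO/9lUNEQ0ZUaKgzaahkM0eURERWVURXiJqWREREREVVVVUzNFZ2VEVg=="/>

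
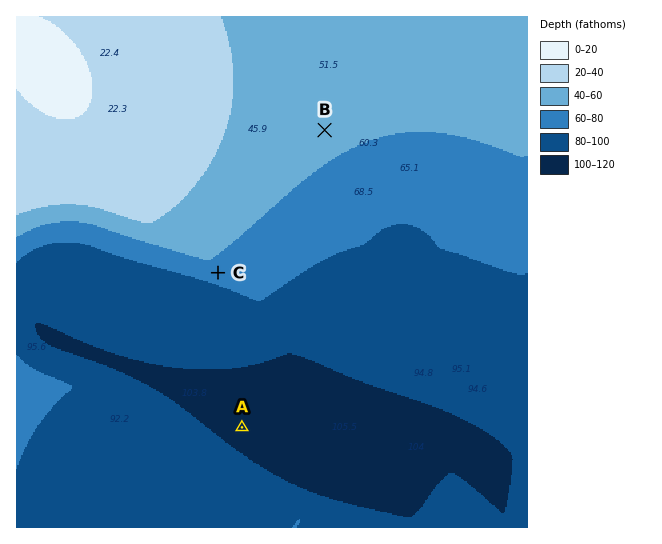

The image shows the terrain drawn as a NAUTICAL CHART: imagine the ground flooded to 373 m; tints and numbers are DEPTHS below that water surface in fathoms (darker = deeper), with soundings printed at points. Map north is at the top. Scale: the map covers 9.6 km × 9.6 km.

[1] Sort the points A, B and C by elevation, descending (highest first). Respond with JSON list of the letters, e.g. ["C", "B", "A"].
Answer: ["B", "C", "A"]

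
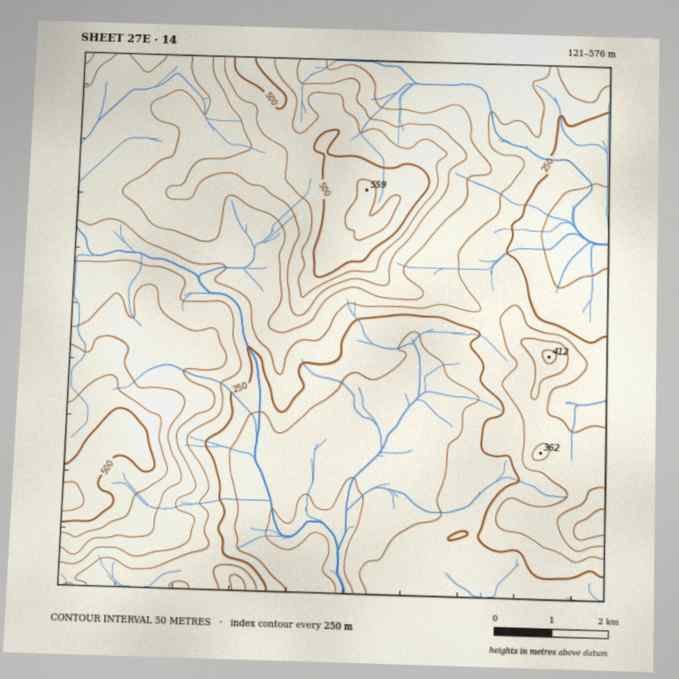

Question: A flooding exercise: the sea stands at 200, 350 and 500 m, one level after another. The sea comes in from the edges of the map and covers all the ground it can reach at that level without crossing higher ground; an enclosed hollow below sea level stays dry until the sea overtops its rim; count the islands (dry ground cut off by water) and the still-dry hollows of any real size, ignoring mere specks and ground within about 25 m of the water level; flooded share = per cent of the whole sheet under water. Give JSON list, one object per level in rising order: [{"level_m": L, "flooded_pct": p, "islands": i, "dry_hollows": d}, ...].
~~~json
[{"level_m": 200, "flooded_pct": 15, "islands": 0, "dry_hollows": 0}, {"level_m": 350, "flooded_pct": 67, "islands": 1, "dry_hollows": 0}, {"level_m": 500, "flooded_pct": 94, "islands": 1, "dry_hollows": 0}]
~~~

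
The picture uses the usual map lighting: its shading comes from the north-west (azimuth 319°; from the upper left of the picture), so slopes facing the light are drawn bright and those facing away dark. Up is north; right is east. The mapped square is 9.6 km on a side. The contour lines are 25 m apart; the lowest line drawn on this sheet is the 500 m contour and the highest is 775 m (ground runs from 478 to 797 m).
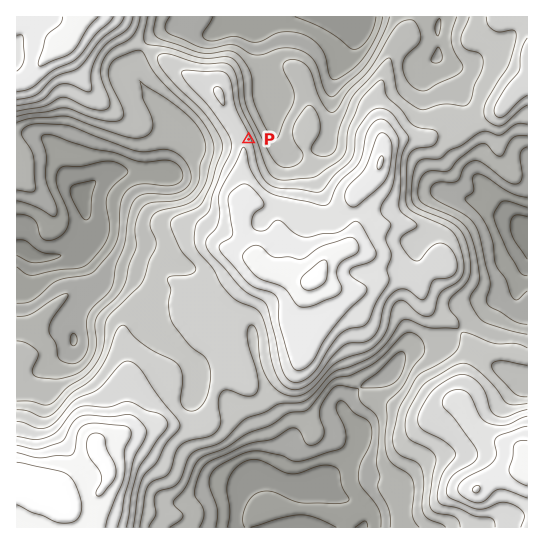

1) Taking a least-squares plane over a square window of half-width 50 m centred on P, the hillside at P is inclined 11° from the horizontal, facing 68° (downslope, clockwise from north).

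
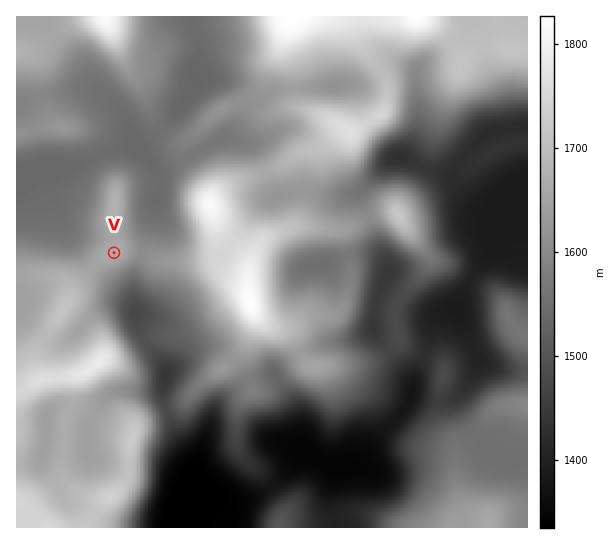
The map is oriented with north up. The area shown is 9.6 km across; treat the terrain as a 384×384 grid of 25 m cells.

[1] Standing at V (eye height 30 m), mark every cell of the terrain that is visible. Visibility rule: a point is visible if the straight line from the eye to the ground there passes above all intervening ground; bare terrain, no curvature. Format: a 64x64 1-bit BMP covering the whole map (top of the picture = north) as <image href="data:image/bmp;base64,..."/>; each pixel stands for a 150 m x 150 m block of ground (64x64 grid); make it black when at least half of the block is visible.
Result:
<image width="64" height="64" href="data:image/bmp;base64,Qk0+AgAAAAAAAD4AAAAoAAAAQAAAAEAAAAABAAEAAAAAAAACAAATCwAAEwsAAAIAAAAAAAAA////AAAAAAAAAAGBwAP/4AAAAAHAAf/wAAAAAOAA//AAAAAAAAA/wAAAAAAAAAYAAAAAAAAAAAAAAAAAAAAAAAAAAAAAAAAAAAAAAAAAAAAAAAAAAAAAAAAAAAAAAAAAAAIAAAAAAAAAAwAAAAAAAAADwAAAAAAAAAPwAAAAAAAAAfgAAAAAAAAAfAAAAAAAAAA+AAAAAACAAD8AAAAAAP8B/8AAAAAAf8PP4AAAAAA//8fwAAAAAA////gAAAAAB///+AAAAAAD///4AAAAAAD///gAAAAAAv//+AAAAAAD///4AAAAAAP///gAAAAAA///+AAAAAAD///4AAAAAI////gAAAAA//v/+AAAAAD///+YAAAAAP///4gAAAAA//3/gAAAAAD//f+AAAAAAP/9/4AAAAAA/73/gAAAAAD/nf8AAAAAAP8J/wAAAAAA/wH/AAAAAAD/Af4AAAAAAP8B/gAAAAAA/wH8AAAAAAD/APwAAAAAAP8A/gAAAAAA/4D/gAAAAAD/gP/AAAAAAP+A/+AAAAAAAYDz+AAAAAAAAPv+AAAAAAAB/j+AAAAAAIH+D8AAAADAgf8HwAAAAPGD/4fgAAAA/8P/x/gAAAD/x////gAAAP//////gAAA///////gAAAf/4////AAAA//A///+AAAD/8D////AAAb+AP/gx/AAA=="/>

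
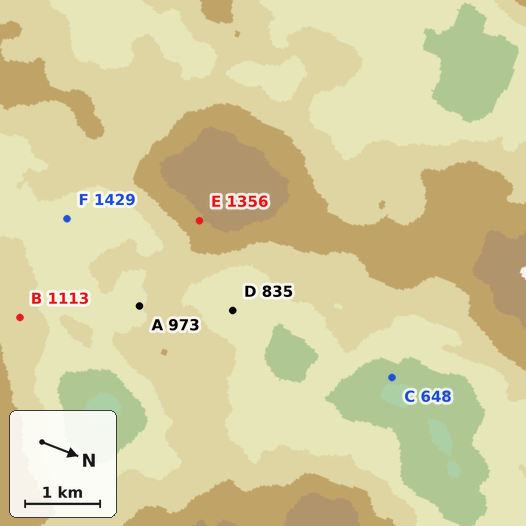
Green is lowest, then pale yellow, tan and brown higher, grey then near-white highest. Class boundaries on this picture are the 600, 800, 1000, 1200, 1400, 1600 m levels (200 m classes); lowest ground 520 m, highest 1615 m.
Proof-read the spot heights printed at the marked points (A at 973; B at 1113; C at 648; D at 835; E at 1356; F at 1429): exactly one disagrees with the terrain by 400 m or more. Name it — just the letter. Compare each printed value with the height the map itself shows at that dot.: F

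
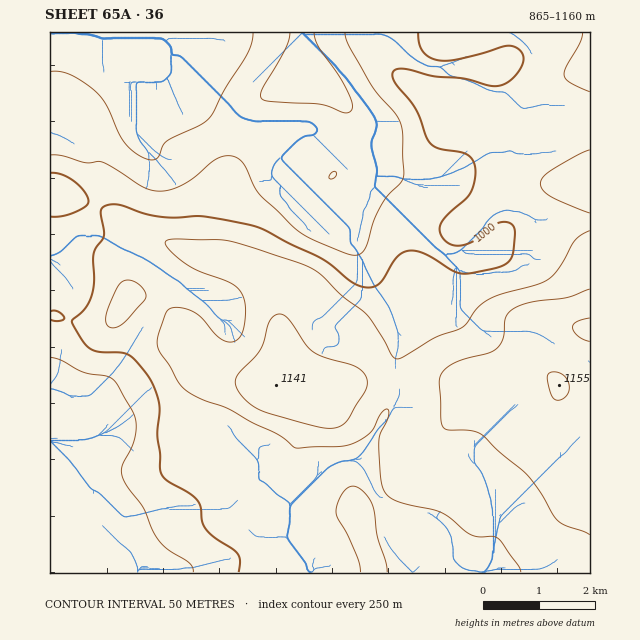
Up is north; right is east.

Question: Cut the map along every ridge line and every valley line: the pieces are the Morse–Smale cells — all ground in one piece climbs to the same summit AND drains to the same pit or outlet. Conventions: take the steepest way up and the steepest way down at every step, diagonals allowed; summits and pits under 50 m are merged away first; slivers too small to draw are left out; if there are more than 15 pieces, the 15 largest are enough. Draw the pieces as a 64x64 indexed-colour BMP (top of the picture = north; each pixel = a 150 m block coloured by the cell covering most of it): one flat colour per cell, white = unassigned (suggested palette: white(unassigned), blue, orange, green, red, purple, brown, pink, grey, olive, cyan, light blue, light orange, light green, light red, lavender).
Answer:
<image width="64" height="64" href="data:image/bmp;base64,Qk12CAAAAAAAAHYAAAAoAAAAQAAAAEAAAAABAAQAAAAAAAAIAAATCwAAEwsAABAAAAAAAAAA////ALR3HwAOf/8ALKAsACgn1gC9Z5QAS1aMAMJ34wB/f38AIr28AM++FwDox64AeLv/AIrfmACWmP8A1bDFADMzMzMzMzMzMzMzMzMRERERERERERERERERERERERERMzMzMzMzMzMzMzMzMxEREREREREREREREREREREREREzMzMzMzMzMzMzMzMzERERERERERERERERERERERERETMzMzMzMzMzMzMzMzERERERERERERERERERERERERERMzMzMzMzMzMzMzMzEREREREREREREREREREREREREREzMzMzMzMzMzMzMxERERERERERERERERERERERERERETMzMzMzMzMzMzMxERERERERERERERERERERERERERERMzMzMzMzMzMzMzERESEREREREREREREREREREREREREzMzMzMzMzMzMzMRESIiERERERERERERERERERERERETMzMzMzMzMzMzMxERIiIhERERERERERERERERERERERMzMzMzMzMzMzMzEREiIiIREREREREREREREREREREREzMzMzMzMzMzMzMRESIiIiERERERERERERERERERERETMzMzMzMzMzMzMxERIiIiIhERERERERERERERERERERMzMzMzMzMzMzMxEREiIiIiIiEREREREREREREREREREzMzMzMzMzMzMxEREiIiIiIiIhERERERERERERERERETRDMzMzMzMzMzEREiIiIiIiIiIRERERERERERERERERREREMzMzMzMzEREiIiIiIiIiIiERERERERERERERERFEREREMzMzMzMREiIiIiIiIiIiIREREREREREREREREURERERDMzMzMxEiIiIiIiIiIiIiERERERERERERERERREREREREMzM0IiIiIiIiIiIiIiIRERERERERERERERFERFRERERERERCIiIiIiIiIiIiIiEREREREREREREREUVVVUREREREREIiIiIiIiIiIiIiIRERERERERERERERVVVVVERERERERCIiIiIiIiIiIiIhERERERERERERERFVVVVVREREREREIiIiIiIiIiIiIiEREREREREREREREVVVVVVURERERCIiIiIiIiIiIiIiIRERERERERERERERVVVVVVREREREIiIiIiIiIiIiIiIhERERERERERERERFVVVVVVUREREIiIiIiIiIiIiIiIiEREREREREREREREVVVVVVVREREIiIiIiIiIiIiIiIiIRERERERERERERERVVVVVVVUREQiIiIiIiIiIiIiIiIhERERERERERERERFVVRFVVVREQiIiIiIiIiIiIiIiIiERERERERERERERERERERFVVUQiIiIiIiIiIiIiIiIiIREREREREREREREREREREVVVUiIiIiIiIiIiIiIiIiIRERERERERERERERERERERFVESIiIiIiIiIiIiIiIiIhEREREREREREREREREREREREREiIiIiIiIiIiIiIiIhERERERERERERERERERERERERESIiIiIiIiIiIiIiIhERERERERERERERERERERERERERIiIiIiIiIiIiIiIiERERERERERERERERERERERERESIiIiIiIiIiIiIiIiERERERERERERERERERERERERESIiIiIiIiIiIiIiIiIRERERERERERERERERERERERIiIiIiIiIiIiIiIiIiIRERERERERERERERERERERESIiIiIiIiIiIiIiIiIiIhEREREREREREREREREREREiIiIiIiIiIiIiIiIiIiIhERERERERERERERERERERESIiIiIiIiIiIiIiIiIiIhEREREREREREREREREREREREiIiIiIiIiIiIiIiIiIhERERERERERERERERERERERESIiIiIiIiIiIiIiIiIiEREREREREREREREREREREREREiIiIiIiIiIiIiIiIiERERERERERERERERERERERERESIiIiIiIiIiIiIiIiIRERERERERERERERERERERERERIiIiIiIiIiIiIiIiIiEREREREREREREREREREREREREiIiIiIiIiIiIiIiIiIhERERERERERERERERERERERERIiIiIiIiIiIiIiIiIiERERERERERERERERERERERERESIiIiIiIiIiIiIiIiIREREREREREREREREREREREREREiIiIiIiIiIiIiIiIiERERERERERERERERERERERERERIiIiIiIiIiIiIiIiIREREREREREREREREREREREREREiIiIiIiIiIiIiIiIhERERERERERERERERERERERERESIiIiIiIiIiIiIiIiERERERERERERERERERERERERERIiIiIiIiIiIiIiIiIREREREREREREREREREREREREREiIiIiIiERIiIiIiIhERERERERERERERERERERERERERIiIiIhERERIiIiIhEREREREREREREREREREREREREREiIiIRERERESIiIhERERERERERERERERERERERERERERIiIRERERERESIREREREREREREREREREREREREREREREiIRERERERERERERERERERERERERERERERERERERERESERERERERERERERERERERERERERERERERERERERERERERERERERERERERERERERERERERERERERERERERERERERERERERERERERERERERERERERERERERERERERERERERERERERERERERERERERERERERERERERERER"/>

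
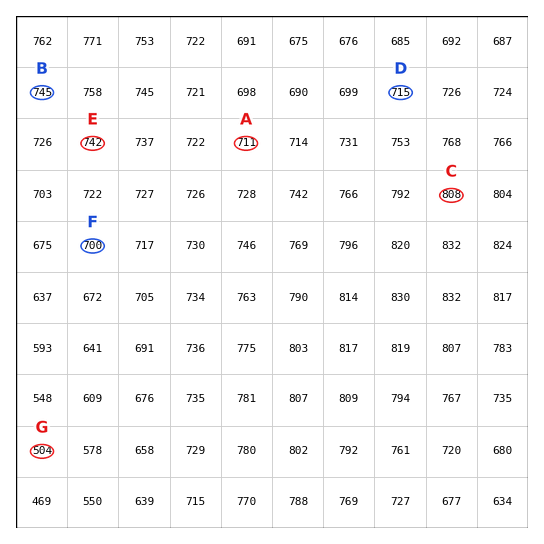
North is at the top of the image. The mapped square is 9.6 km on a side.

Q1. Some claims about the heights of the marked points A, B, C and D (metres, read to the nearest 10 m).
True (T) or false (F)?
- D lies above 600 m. T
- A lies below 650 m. F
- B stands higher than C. F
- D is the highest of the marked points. F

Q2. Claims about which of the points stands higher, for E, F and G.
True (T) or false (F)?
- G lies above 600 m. F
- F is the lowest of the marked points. F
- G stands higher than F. F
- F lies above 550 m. T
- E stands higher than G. T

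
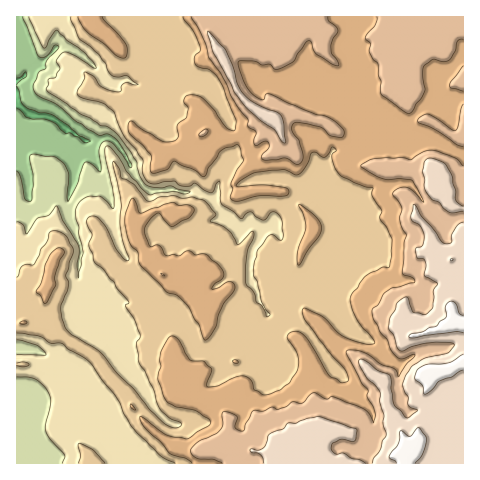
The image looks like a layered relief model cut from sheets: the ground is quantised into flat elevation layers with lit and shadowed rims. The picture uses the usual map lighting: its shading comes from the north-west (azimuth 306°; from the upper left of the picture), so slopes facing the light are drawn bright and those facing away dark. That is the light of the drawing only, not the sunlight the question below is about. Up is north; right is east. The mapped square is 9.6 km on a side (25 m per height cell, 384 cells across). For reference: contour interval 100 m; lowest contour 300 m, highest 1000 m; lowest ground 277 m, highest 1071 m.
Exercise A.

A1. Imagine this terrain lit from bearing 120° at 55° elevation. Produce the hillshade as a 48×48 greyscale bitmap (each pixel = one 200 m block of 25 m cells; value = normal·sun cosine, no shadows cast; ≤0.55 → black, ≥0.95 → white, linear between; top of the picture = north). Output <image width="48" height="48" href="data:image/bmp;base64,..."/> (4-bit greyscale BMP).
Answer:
<image width="48" height="48" href="data:image/bmp;base64,Qk32BAAAAAAAAHYAAAAoAAAAMAAAADAAAAABAAQAAAAAAIAEAAATCwAAEwsAABAAAAAAAAAAAAAAABEREQAiIiIAMzMzAERERABVVVUAZmZmAHd3dwCIiIgAmZmZAKqqqgC7u7sAzMzMAN3d3QDu7u4A////AKqqlzSbu6mYh1i6qql3mpq6mJc0es25m6qql2eruphkWXarqZmHm7q7u7khWL3Kq6qph5qrqYZWVTA3iHZleru7u91RR5zKqpmYeau6l1WadTATiXZmVpu6q82CV4q6qomXeqq6hUiqqYZDeoZ3VWeamaxyiGiZmYmXerqpY3qqmqh3ioVXVmZ4h4ljiYmpmamXe8qpRKqVirqHipZVVVZ4h3YoqGrMu6qXi8qnOKtjm7uHermFVneYiGVKuEncu7qXrLpziqkznMy5eKuoZGm6mFNctFnOy8uZrLg3qqcye7zLqau6hUm7pgOIoAW93ru6q6ZauoZUeqqqqru6p0nLgxd2kgA2emeJmoequXZVi7mqqru6p2rJZEWIeoETEJmJmJqaqYdli7mqqruql5q3d1aDKu25dJmJy5maqYd2eqmrqryoh5qJmIhSFs3dy8u83KqZmYiIeZi8qqyniHiaqodCV3eKvKq83bmZmYiZiXe9uqu4mWiqqXVUWIZEipmt7rmZmZqqmGit27u5mYiql2ZUWadDeomt/8mZmZq6qJmb3MqYq6mql2ZjSLg0elec/9mJiJqnm7upvcmIirqpmHZlNJkzeVZr79mIiap1rczMrdl5icqpmHZnZld2aFVJ/9mHmZZZqqq8zNmKl7uqmYd3VXZ6qWQl7+ZpuVSJiZmru9iKlqyqqZiHQWhmq4URr+dauVaJmJmrutlqlJ3KqpmXMEmGaLcyfMVqpVqqqpqruatZlF3bqqqYQDiZd6dUeZR7gny6q7qaunqGlinsuqqYY0eod6ZHmGKbYHzKrNy6rKmnd0fMuqmXRHmqZJdGuDSLQHq6q83bubu7l2i7qqmHQnupqphXySR5QHlGd4q7et3MmJqqqpmHY4qXq7hnyzWHIIgwFFi0Od3Lu6qqqqhmZolqzLlnzVWFAovKmKeqSJqrzLqqqqqYaGRr3alovYaEKERtu7rdaLuqq8uqqaqaynV73Zh4q5dhaWBM3LvelpvMu+2piIiJq5Z6zGiJqodAikAqyqzdyHecu/+4eYRFVTFXnGiauocRaQJpqKzdynd4re/LmblmZ1E3mmeau5pVUAephnvdymeWrM3bq8uqqrmIiHeKu4eIIGqphVjNuXaI3cyZzcupmsyZmaiKp2aIU4qph2aspkVq78qaq7uompmrmLupdGmZdou6mGerlCSKvLqYmZzKiamqmGmpVYqpiIm6mYiqUEhmipmZmau5isyqqVZ2d4qpiHeaiZmoAqh4mqqqibqIq8y6q0I2d2i5hpl4eKqlCLuaq7qpisp3m7u6moIDZniamZvJeKuQLNurzMqpm7p4m7u6mdkxRniFervKiYlgneur3tuZq7l4q7u7qbqFFphVjMu6iWMjvsu6z+qau6iJq7u7u4WNlmVmndu6mXEFrKy6vdqru6iJvLuqu2NtxVZovMurqWAXqZm7qrqsy5mIrMu6uyFttiObq7qqqUBqmJmbqqqru5iHm8u7uwGMpAbZm7uqlSaaqZmaqqqru6h3i8u7uw=="/>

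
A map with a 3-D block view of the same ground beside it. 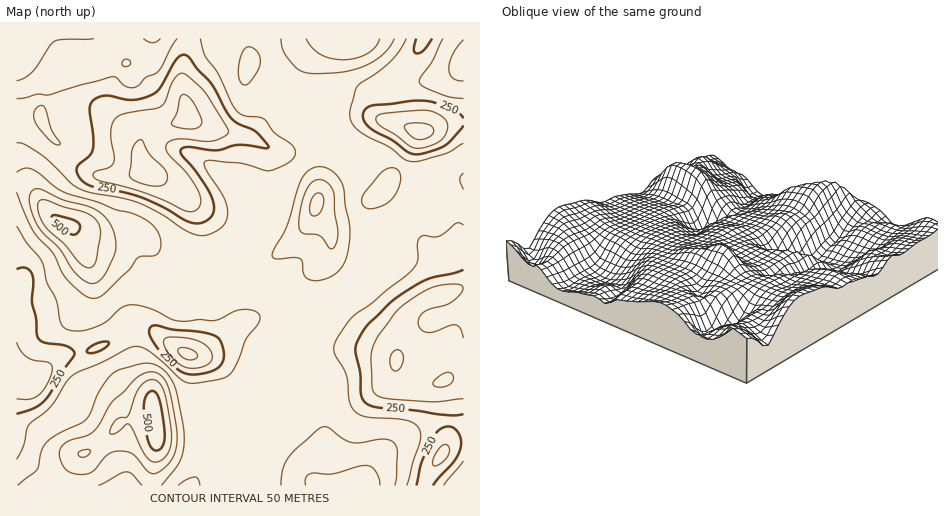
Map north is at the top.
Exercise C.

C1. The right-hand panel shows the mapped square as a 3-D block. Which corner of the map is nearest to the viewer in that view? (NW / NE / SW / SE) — NE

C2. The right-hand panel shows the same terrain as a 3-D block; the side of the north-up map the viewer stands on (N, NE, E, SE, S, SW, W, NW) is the NE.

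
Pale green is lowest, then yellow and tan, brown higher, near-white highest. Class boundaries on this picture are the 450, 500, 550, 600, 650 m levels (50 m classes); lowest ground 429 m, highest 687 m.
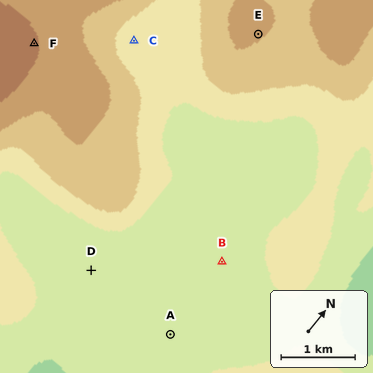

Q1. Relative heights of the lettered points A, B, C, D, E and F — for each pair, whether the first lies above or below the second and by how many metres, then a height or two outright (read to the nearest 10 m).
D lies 200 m below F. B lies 200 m below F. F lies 200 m above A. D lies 140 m below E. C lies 140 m below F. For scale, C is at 520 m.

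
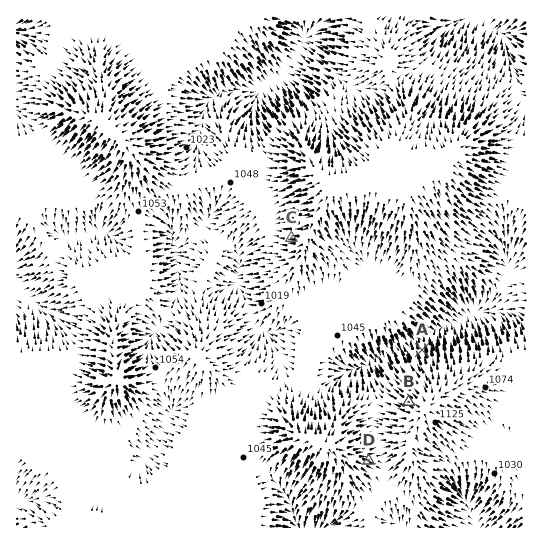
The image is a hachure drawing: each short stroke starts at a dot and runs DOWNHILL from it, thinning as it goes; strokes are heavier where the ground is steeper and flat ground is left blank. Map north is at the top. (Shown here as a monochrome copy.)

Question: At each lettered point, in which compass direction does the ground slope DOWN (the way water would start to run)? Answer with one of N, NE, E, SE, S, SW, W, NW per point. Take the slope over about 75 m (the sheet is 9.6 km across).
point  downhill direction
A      N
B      NW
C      W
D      E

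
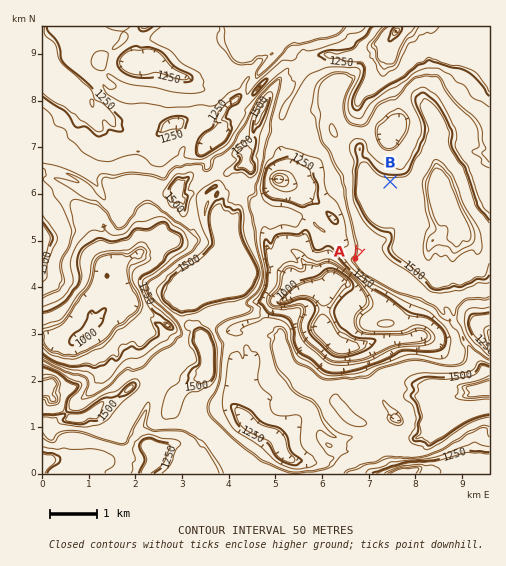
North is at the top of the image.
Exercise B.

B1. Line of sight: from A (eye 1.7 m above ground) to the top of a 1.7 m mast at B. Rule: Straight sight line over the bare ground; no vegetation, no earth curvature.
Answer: no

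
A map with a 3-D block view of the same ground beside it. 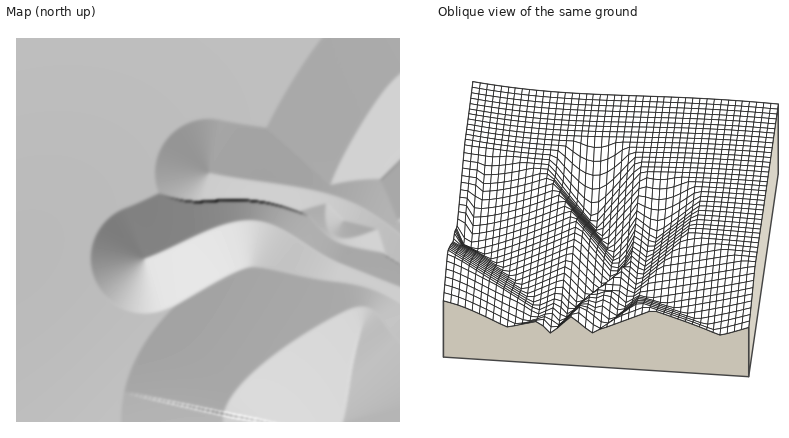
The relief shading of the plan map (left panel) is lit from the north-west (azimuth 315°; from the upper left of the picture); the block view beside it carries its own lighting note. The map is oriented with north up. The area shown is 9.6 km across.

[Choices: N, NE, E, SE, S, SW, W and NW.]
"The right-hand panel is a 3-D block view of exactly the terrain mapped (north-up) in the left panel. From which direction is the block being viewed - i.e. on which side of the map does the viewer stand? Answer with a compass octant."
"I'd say E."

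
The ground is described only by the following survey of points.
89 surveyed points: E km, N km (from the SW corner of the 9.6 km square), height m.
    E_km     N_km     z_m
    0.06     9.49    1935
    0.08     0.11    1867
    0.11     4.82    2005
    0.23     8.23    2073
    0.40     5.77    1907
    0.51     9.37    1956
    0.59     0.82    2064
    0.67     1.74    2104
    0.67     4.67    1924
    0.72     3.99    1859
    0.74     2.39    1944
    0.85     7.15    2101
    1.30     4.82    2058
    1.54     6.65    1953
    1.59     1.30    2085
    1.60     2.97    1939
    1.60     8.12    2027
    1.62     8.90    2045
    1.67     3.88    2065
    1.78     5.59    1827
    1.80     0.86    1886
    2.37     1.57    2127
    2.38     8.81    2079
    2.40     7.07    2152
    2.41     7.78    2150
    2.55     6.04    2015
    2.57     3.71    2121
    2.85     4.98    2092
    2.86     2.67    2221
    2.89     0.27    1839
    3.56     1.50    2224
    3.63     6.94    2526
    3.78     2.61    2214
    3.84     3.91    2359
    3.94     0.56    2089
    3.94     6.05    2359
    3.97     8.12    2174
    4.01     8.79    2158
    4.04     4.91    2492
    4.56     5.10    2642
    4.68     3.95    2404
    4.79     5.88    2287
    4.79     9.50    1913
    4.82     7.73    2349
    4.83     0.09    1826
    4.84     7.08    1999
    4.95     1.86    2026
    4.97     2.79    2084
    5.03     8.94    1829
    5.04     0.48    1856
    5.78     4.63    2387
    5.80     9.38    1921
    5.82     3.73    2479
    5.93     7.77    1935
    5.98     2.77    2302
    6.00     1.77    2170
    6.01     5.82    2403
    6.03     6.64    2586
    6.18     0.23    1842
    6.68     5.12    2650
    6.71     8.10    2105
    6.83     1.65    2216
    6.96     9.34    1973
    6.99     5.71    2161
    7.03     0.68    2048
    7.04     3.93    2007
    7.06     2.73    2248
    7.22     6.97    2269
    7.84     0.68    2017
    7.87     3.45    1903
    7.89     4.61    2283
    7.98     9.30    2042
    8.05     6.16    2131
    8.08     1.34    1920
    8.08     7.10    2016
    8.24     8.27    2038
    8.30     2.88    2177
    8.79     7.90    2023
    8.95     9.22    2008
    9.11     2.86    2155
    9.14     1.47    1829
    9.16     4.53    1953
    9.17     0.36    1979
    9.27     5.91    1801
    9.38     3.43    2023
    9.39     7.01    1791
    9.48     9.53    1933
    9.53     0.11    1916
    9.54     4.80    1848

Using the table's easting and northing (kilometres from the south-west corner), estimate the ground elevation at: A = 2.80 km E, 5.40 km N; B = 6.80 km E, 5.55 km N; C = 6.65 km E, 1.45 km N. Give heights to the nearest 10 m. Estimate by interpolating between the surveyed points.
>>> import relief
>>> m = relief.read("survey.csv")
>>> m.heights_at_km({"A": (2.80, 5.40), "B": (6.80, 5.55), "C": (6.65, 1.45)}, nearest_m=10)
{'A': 2140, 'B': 2220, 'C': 2170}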